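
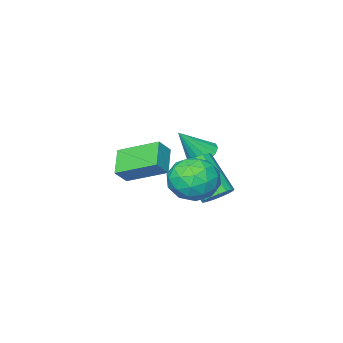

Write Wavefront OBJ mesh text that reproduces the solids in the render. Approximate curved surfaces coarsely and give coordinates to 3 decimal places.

v -1.529 0.135 1.232
v -1.098 -0.374 0.789
v -0.491 -0.255 2.688
v -0.906 -0.01 0.75
v -0.881 0.394 0.84
v -1.029 0.728 1.035
v -1.311 0.903 1.282
v -1.652 0.872 1.516
v -1.959 0.644 1.674
v -2.151 0.279 1.713
v -2.176 -0.125 1.624
v -2.028 -0.459 1.429
v -1.746 -0.634 1.181
v -1.406 -0.603 0.947
v -0.353 -0.758 0.091
v -1.205 -1.667 0.89
v 0.298 -0.748 0.796
v -0.554 -1.657 1.596
v 0.634 -2.463 -0.796
v -0.218 -3.372 0.004
v 1.285 -2.453 -0.09
v 0.433 -3.362 0.709
v -0.54 2.35 -0.128
v 0.227 2.407 -0.082
v 0.246 0.888 1.495
v -0.52 0.83 1.448
v 0.105 2.657 0.16
v 0.124 1.138 1.737
v -0.165 2.836 0.336
v -0.146 1.317 1.913
v -0.52 2.904 0.405
v -0.501 1.385 1.982
v -0.88 2.845 0.353
v -0.861 1.326 1.93
v -1.162 2.672 0.19
v -1.143 1.153 1.767
v -1.301 2.426 -0.046
v -1.282 0.906 1.531
v -1.266 2.162 -0.301
v -1.247 0.642 1.276
v -1.065 1.941 -0.516
v -1.045 0.421 1.061
v -0.743 1.814 -0.643
v -0.723 0.294 0.934
v -0.374 1.809 -0.651
v -0.355 0.29 0.926
v -0.044 1.929 -0.54
v -0.025 0.409 1.037
v 0.173 2.144 -0.335
v 0.192 0.625 1.242
v 0.826 3.788 1.403
v 1.616 3.4 2.233
v 0.504 1.94 0.847
v 1.294 1.552 1.677
v 0.237 2.028 2.024
v 0.437 3.17 2.367
v 1.683 2.17 0.713
v 1.883 3.312 1.056
v 2.146 2.4 1.806
v 1.252 2.313 2.616
v 0.868 3.027 0.464
v -0.026 2.94 1.274
v 1.25 3.756 1.867
v 0.87 1.584 1.213
v 0.249 1.864 1.417
v 0.714 1.636 1.905
v 0.556 3.621 1.946
v 1.021 3.393 2.433
v 0.21 2.587 2.31
v 1.099 1.947 0.647
v 1.564 1.719 1.134
v 1.406 3.704 1.175
v 1.871 3.476 1.663
v 1.91 2.753 0.77
v 2.025 2.941 2.104
v 1.835 1.855 1.777
v 2.064 2.217 1.21
v 2.182 2.889 1.412
v 1.5 2.889 2.58
v 1.31 1.803 2.253
v 0.689 2.083 2.457
v 0.807 2.754 2.659
v 1.811 2.302 2.329
v 0.81 3.537 0.827
v 0.62 2.451 0.5
v 1.313 2.586 0.421
v 1.431 3.257 0.623
v 0.285 3.485 1.303
v 0.095 2.399 0.976
v -0.062 2.451 1.668
v 0.056 3.123 1.87
v 0.309 3.038 0.751
f 2 1 4
f 2 4 3
f 4 1 5
f 4 5 3
f 5 1 6
f 5 6 3
f 6 1 7
f 6 7 3
f 7 1 8
f 7 8 3
f 8 1 9
f 8 9 3
f 9 1 10
f 9 10 3
f 10 1 11
f 10 11 3
f 11 1 12
f 11 12 3
f 12 1 13
f 12 13 3
f 13 1 14
f 13 14 3
f 14 1 2
f 14 2 3
f 16 18 15
f 19 16 15
f 15 18 17
f 17 19 15
f 16 22 18
f 20 16 19
f 20 22 16
f 18 22 17
f 21 19 17
f 17 22 21
f 21 20 19
f 22 20 21
f 24 23 27
f 24 27 25
f 25 27 28
f 25 28 26
f 27 23 29
f 27 29 28
f 28 29 30
f 28 30 26
f 29 23 31
f 29 31 30
f 30 31 32
f 30 32 26
f 31 23 33
f 31 33 32
f 32 33 34
f 32 34 26
f 33 23 35
f 33 35 34
f 34 35 36
f 34 36 26
f 35 23 37
f 35 37 36
f 36 37 38
f 36 38 26
f 37 23 39
f 37 39 38
f 38 39 40
f 38 40 26
f 39 23 41
f 39 41 40
f 40 41 42
f 40 42 26
f 41 23 43
f 41 43 42
f 42 43 44
f 42 44 26
f 43 23 45
f 43 45 44
f 44 45 46
f 44 46 26
f 45 23 47
f 45 47 46
f 46 47 48
f 46 48 26
f 47 23 49
f 47 49 48
f 48 49 50
f 48 50 26
f 49 23 24
f 49 24 50
f 50 24 25
f 50 25 26
f 51 88 67
f 88 62 91
f 67 91 56
f 88 91 67
f 51 67 63
f 67 56 68
f 63 68 52
f 67 68 63
f 51 63 72
f 63 52 73
f 72 73 58
f 63 73 72
f 51 72 84
f 72 58 87
f 84 87 61
f 72 87 84
f 51 84 88
f 84 61 92
f 88 92 62
f 84 92 88
f 52 68 79
f 68 56 82
f 79 82 60
f 68 82 79
f 56 91 69
f 91 62 90
f 69 90 55
f 91 90 69
f 62 92 89
f 92 61 85
f 89 85 53
f 92 85 89
f 61 87 86
f 87 58 74
f 86 74 57
f 87 74 86
f 58 73 78
f 73 52 75
f 78 75 59
f 73 75 78
f 54 80 66
f 80 60 81
f 66 81 55
f 80 81 66
f 54 66 64
f 66 55 65
f 64 65 53
f 66 65 64
f 54 64 71
f 64 53 70
f 71 70 57
f 64 70 71
f 54 71 76
f 71 57 77
f 76 77 59
f 71 77 76
f 54 76 80
f 76 59 83
f 80 83 60
f 76 83 80
f 55 81 69
f 81 60 82
f 69 82 56
f 81 82 69
f 53 65 89
f 65 55 90
f 89 90 62
f 65 90 89
f 57 70 86
f 70 53 85
f 86 85 61
f 70 85 86
f 59 77 78
f 77 57 74
f 78 74 58
f 77 74 78
f 60 83 79
f 83 59 75
f 79 75 52
f 83 75 79



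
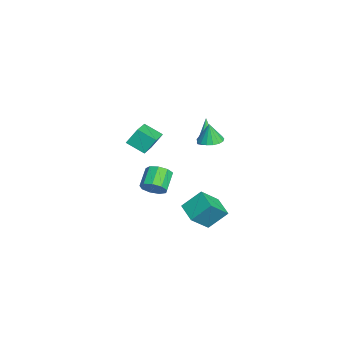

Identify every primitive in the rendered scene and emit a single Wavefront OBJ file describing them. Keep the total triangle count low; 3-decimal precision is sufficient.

v 3.785 -1.175 -2.27
v 3.637 -0.086 -1.219
v 3.033 -0.217 -3.368
v 2.885 0.872 -2.318
v 4.995 -0.652 -2.642
v 4.847 0.437 -1.592
v 4.243 0.306 -3.741
v 4.095 1.395 -2.69
v -0.14 -2.748 -3.309
v 0.33 -2.802 -2.638
v -0.771 -2.465 -1.841
v -1.24 -2.412 -2.511
v 0.343 -2.279 -2.841
v -0.758 -1.942 -2.044
v 0.13 -1.976 -3.262
v -0.97 -1.639 -2.465
v -0.208 -2.034 -3.705
v -1.309 -1.697 -2.908
v -0.515 -2.427 -3.963
v -1.616 -2.09 -3.166
v -0.646 -2.97 -3.914
v -1.747 -2.633 -3.117
v -0.54 -3.41 -3.582
v -1.641 -3.073 -2.785
v -0.247 -3.54 -3.122
v -1.347 -3.203 -2.325
v 0.097 -3.3 -2.749
v -1.004 -2.963 -1.952
v -1.135 0.491 0.181
v -0.382 0.253 0.16
v -1.125 0.409 1.459
v -0.357 0.629 0.184
v -0.51 0.974 0.208
v -0.807 1.208 0.225
v -1.178 1.278 0.232
v -1.54 1.168 0.228
v -1.809 0.903 0.213
v -1.923 0.543 0.191
v -1.857 0.172 0.166
v -1.626 -0.127 0.145
v -1.282 -0.283 0.133
v -0.905 -0.263 0.131
v -0.58 -0.069 0.141
v -3.169 0.304 -1.275
v -2.836 -0.035 -0.961
v -4.471 0.296 0.095
v -2.757 0.339 -0.883
v -2.871 0.697 -0.99
v -3.125 0.87 -1.23
v -3.399 0.779 -1.491
v -3.566 0.465 -1.651
v -3.548 0.076 -1.636
v -3.352 -0.207 -1.452
v -3.071 -0.25 -1.185
v -2.736 -3.949 -0.487
v -2.865 -3.287 0.518
v -2.325 -2.887 -1.134
v -2.455 -2.224 -0.13
v -1.065 -4.316 -0.03
v -1.195 -3.653 0.974
v -0.655 -3.253 -0.678
v -0.784 -2.591 0.327
f 2 4 1
f 5 2 1
f 1 4 3
f 3 5 1
f 2 8 4
f 6 2 5
f 6 8 2
f 4 8 3
f 7 5 3
f 3 8 7
f 7 6 5
f 8 6 7
f 10 9 13
f 10 13 11
f 11 13 14
f 11 14 12
f 13 9 15
f 13 15 14
f 14 15 16
f 14 16 12
f 15 9 17
f 15 17 16
f 16 17 18
f 16 18 12
f 17 9 19
f 17 19 18
f 18 19 20
f 18 20 12
f 19 9 21
f 19 21 20
f 20 21 22
f 20 22 12
f 21 9 23
f 21 23 22
f 22 23 24
f 22 24 12
f 23 9 25
f 23 25 24
f 24 25 26
f 24 26 12
f 25 9 27
f 25 27 26
f 26 27 28
f 26 28 12
f 27 9 10
f 27 10 28
f 28 10 11
f 28 11 12
f 30 29 32
f 30 32 31
f 32 29 33
f 32 33 31
f 33 29 34
f 33 34 31
f 34 29 35
f 34 35 31
f 35 29 36
f 35 36 31
f 36 29 37
f 36 37 31
f 37 29 38
f 37 38 31
f 38 29 39
f 38 39 31
f 39 29 40
f 39 40 31
f 40 29 41
f 40 41 31
f 41 29 42
f 41 42 31
f 42 29 43
f 42 43 31
f 43 29 30
f 43 30 31
f 45 44 47
f 45 47 46
f 47 44 48
f 47 48 46
f 48 44 49
f 48 49 46
f 49 44 50
f 49 50 46
f 50 44 51
f 50 51 46
f 51 44 52
f 51 52 46
f 52 44 53
f 52 53 46
f 53 44 54
f 53 54 46
f 54 44 45
f 54 45 46
f 56 58 55
f 59 56 55
f 55 58 57
f 57 59 55
f 56 62 58
f 60 56 59
f 60 62 56
f 58 62 57
f 61 59 57
f 57 62 61
f 61 60 59
f 62 60 61



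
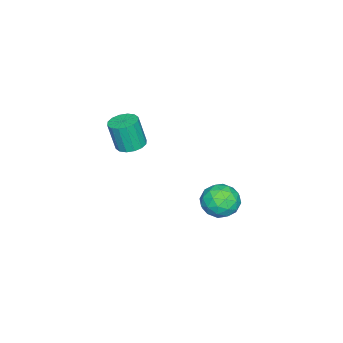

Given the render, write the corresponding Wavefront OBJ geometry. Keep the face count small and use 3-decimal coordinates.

v -0.39 0.354 1.573
v 0.148 0.15 1.498
v 0.208 -0.138 2.713
v -0.33 0.066 2.787
v 0.184 0.441 1.565
v 0.243 0.153 2.78
v 0.066 0.708 1.634
v 0.125 0.42 2.849
v -0.175 0.88 1.687
v -0.115 0.592 2.902
v -0.472 0.912 1.709
v -0.413 0.624 2.924
v -0.748 0.794 1.694
v -0.689 0.506 2.909
v -0.928 0.558 1.647
v -0.868 0.27 2.862
v -0.963 0.267 1.58
v -0.904 -0.021 2.795
v -0.845 0 1.511
v -0.786 -0.288 2.726
v -0.605 -0.172 1.458
v -0.545 -0.46 2.673
v -0.307 -0.204 1.436
v -0.248 -0.492 2.651
v -0.031 -0.086 1.451
v 0.028 -0.374 2.666
v -2.941 3.225 -3.102
v -2.486 3.632 -2.553
v -2.914 2.148 -2.327
v -2.459 2.555 -1.778
v -3.243 2.763 -1.895
v -3.261 3.428 -2.374
v -2.139 2.352 -2.506
v -2.157 3.017 -2.985
v -1.991 3.092 -2.185
v -2.673 3.346 -1.808
v -2.727 2.434 -3.072
v -3.409 2.688 -2.695
v -2.716 3.523 -2.896
v -2.684 2.257 -1.984
v -3.145 2.379 -2.053
v -2.877 2.618 -1.731
v -3.171 3.403 -2.79
v -2.904 3.642 -2.468
v -3.349 3.132 -2.081
v -2.496 2.138 -2.412
v -2.229 2.377 -2.09
v -2.523 3.162 -3.149
v -2.255 3.401 -2.827
v -2.051 2.648 -2.799
v -2.158 3.444 -2.357
v -2.141 2.812 -1.901
v -1.954 2.692 -2.329
v -1.964 3.083 -2.611
v -2.559 3.594 -2.135
v -2.542 2.961 -1.679
v -3.003 3.083 -1.748
v -3.014 3.474 -2.029
v -2.267 3.276 -1.919
v -2.858 2.819 -3.201
v -2.841 2.186 -2.745
v -2.386 2.306 -2.851
v -2.397 2.697 -3.132
v -3.259 2.968 -2.979
v -3.242 2.336 -2.523
v -3.436 2.697 -2.269
v -3.446 3.088 -2.551
v -3.133 2.504 -2.961
f 2 1 5
f 2 5 3
f 3 5 6
f 3 6 4
f 5 1 7
f 5 7 6
f 6 7 8
f 6 8 4
f 7 1 9
f 7 9 8
f 8 9 10
f 8 10 4
f 9 1 11
f 9 11 10
f 10 11 12
f 10 12 4
f 11 1 13
f 11 13 12
f 12 13 14
f 12 14 4
f 13 1 15
f 13 15 14
f 14 15 16
f 14 16 4
f 15 1 17
f 15 17 16
f 16 17 18
f 16 18 4
f 17 1 19
f 17 19 18
f 18 19 20
f 18 20 4
f 19 1 21
f 19 21 20
f 20 21 22
f 20 22 4
f 21 1 23
f 21 23 22
f 22 23 24
f 22 24 4
f 23 1 25
f 23 25 24
f 24 25 26
f 24 26 4
f 25 1 2
f 25 2 26
f 26 2 3
f 26 3 4
f 27 64 43
f 64 38 67
f 43 67 32
f 64 67 43
f 27 43 39
f 43 32 44
f 39 44 28
f 43 44 39
f 27 39 48
f 39 28 49
f 48 49 34
f 39 49 48
f 27 48 60
f 48 34 63
f 60 63 37
f 48 63 60
f 27 60 64
f 60 37 68
f 64 68 38
f 60 68 64
f 28 44 55
f 44 32 58
f 55 58 36
f 44 58 55
f 32 67 45
f 67 38 66
f 45 66 31
f 67 66 45
f 38 68 65
f 68 37 61
f 65 61 29
f 68 61 65
f 37 63 62
f 63 34 50
f 62 50 33
f 63 50 62
f 34 49 54
f 49 28 51
f 54 51 35
f 49 51 54
f 30 56 42
f 56 36 57
f 42 57 31
f 56 57 42
f 30 42 40
f 42 31 41
f 40 41 29
f 42 41 40
f 30 40 47
f 40 29 46
f 47 46 33
f 40 46 47
f 30 47 52
f 47 33 53
f 52 53 35
f 47 53 52
f 30 52 56
f 52 35 59
f 56 59 36
f 52 59 56
f 31 57 45
f 57 36 58
f 45 58 32
f 57 58 45
f 29 41 65
f 41 31 66
f 65 66 38
f 41 66 65
f 33 46 62
f 46 29 61
f 62 61 37
f 46 61 62
f 35 53 54
f 53 33 50
f 54 50 34
f 53 50 54
f 36 59 55
f 59 35 51
f 55 51 28
f 59 51 55



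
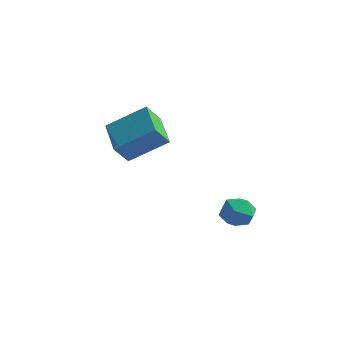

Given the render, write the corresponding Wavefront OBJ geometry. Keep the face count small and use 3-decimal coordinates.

v -1.64 -2.658 2.286
v -1.683 -3.412 3.125
v -3.128 -1.766 3.009
v -3.172 -2.521 3.849
v -0.408 -1.499 3.391
v -0.452 -2.254 4.231
v -1.897 -0.608 4.115
v -1.94 -1.362 4.954
v 3.112 -0.517 -0.489
v 3.598 -0.772 0.162
v 1.982 -0.868 0.218
v 2.468 -1.123 0.869
v 2.412 -0.295 0.678
v 3.111 -0.078 0.241
v 2.469 -1.562 0.139
v 3.168 -1.345 -0.298
v 3.201 -1.418 0.55
v 3.166 -0.635 0.883
v 2.414 -1.005 -0.503
v 2.379 -0.222 -0.17
f 2 4 1
f 5 2 1
f 1 4 3
f 3 5 1
f 2 8 4
f 6 2 5
f 6 8 2
f 4 8 3
f 7 5 3
f 3 8 7
f 7 6 5
f 8 6 7
f 9 20 14
f 9 14 10
f 9 10 16
f 9 16 19
f 9 19 20
f 10 14 18
f 14 20 13
f 20 19 11
f 19 16 15
f 16 10 17
f 12 18 13
f 12 13 11
f 12 11 15
f 12 15 17
f 12 17 18
f 13 18 14
f 11 13 20
f 15 11 19
f 17 15 16
f 18 17 10



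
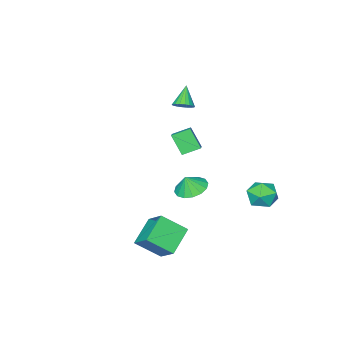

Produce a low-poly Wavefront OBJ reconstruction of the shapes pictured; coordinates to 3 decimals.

v 0.925 1.425 -1.177
v 1.558 2.288 -1.324
v 1.315 1.315 -0.143
v 1.079 2.492 -1.121
v 0.558 2.411 -0.934
v 0.136 2.066 -0.811
v -0.074 1.548 -0.786
v -0.017 0.998 -0.866
v 0.292 0.562 -1.029
v 0.771 0.357 -1.232
v 1.291 0.438 -1.42
v 1.713 0.784 -1.543
v 1.924 1.301 -1.567
v 1.867 1.852 -1.487
v 2.499 1.786 -4.315
v 2.728 3.192 -3.167
v 4.142 2.379 -5.369
v 4.371 3.785 -4.221
v 3.629 0.675 -3.179
v 3.858 2.081 -2.031
v 5.272 1.268 -4.233
v 5.501 2.674 -3.085
v -4.577 3.279 -3.654
v -4.027 3.675 -2.73
v -3.453 1.805 -3.69
v -2.903 2.201 -2.766
v -3.981 1.822 -2.673
v -4.676 2.734 -2.651
v -2.804 2.746 -3.769
v -3.499 3.658 -3.747
v -2.932 3.346 -2.801
v -3.659 2.775 -2.124
v -3.821 2.705 -4.296
v -4.548 2.134 -3.619
v -3.073 -3.914 -2.393
v -3.012 -4.881 -1.032
v -4.093 -3.266 -1.886
v -4.031 -4.233 -0.526
v -2.409 -3.227 -1.934
v -2.347 -4.194 -0.574
v -3.428 -2.579 -1.428
v -3.367 -3.546 -0.067
v -1.923 -2.56 3.054
v -1.312 -2.61 3.431
v -2.737 -3.2 4.286
v -1.421 -2.32 3.51
v -1.629 -2.076 3.499
v -1.896 -1.929 3.4
v -2.168 -1.906 3.232
v -2.391 -2.013 3.029
v -2.522 -2.228 2.831
v -2.535 -2.509 2.677
v -2.426 -2.799 2.597
v -2.218 -3.043 2.608
v -1.951 -3.19 2.707
v -1.679 -3.213 2.875
v -1.455 -3.106 3.078
v -1.324 -2.891 3.277
f 2 1 4
f 2 4 3
f 4 1 5
f 4 5 3
f 5 1 6
f 5 6 3
f 6 1 7
f 6 7 3
f 7 1 8
f 7 8 3
f 8 1 9
f 8 9 3
f 9 1 10
f 9 10 3
f 10 1 11
f 10 11 3
f 11 1 12
f 11 12 3
f 12 1 13
f 12 13 3
f 13 1 14
f 13 14 3
f 14 1 2
f 14 2 3
f 16 18 15
f 19 16 15
f 15 18 17
f 17 19 15
f 16 22 18
f 20 16 19
f 20 22 16
f 18 22 17
f 21 19 17
f 17 22 21
f 21 20 19
f 22 20 21
f 23 34 28
f 23 28 24
f 23 24 30
f 23 30 33
f 23 33 34
f 24 28 32
f 28 34 27
f 34 33 25
f 33 30 29
f 30 24 31
f 26 32 27
f 26 27 25
f 26 25 29
f 26 29 31
f 26 31 32
f 27 32 28
f 25 27 34
f 29 25 33
f 31 29 30
f 32 31 24
f 36 38 35
f 39 36 35
f 35 38 37
f 37 39 35
f 36 42 38
f 40 36 39
f 40 42 36
f 38 42 37
f 41 39 37
f 37 42 41
f 41 40 39
f 42 40 41
f 44 43 46
f 44 46 45
f 46 43 47
f 46 47 45
f 47 43 48
f 47 48 45
f 48 43 49
f 48 49 45
f 49 43 50
f 49 50 45
f 50 43 51
f 50 51 45
f 51 43 52
f 51 52 45
f 52 43 53
f 52 53 45
f 53 43 54
f 53 54 45
f 54 43 55
f 54 55 45
f 55 43 56
f 55 56 45
f 56 43 57
f 56 57 45
f 57 43 58
f 57 58 45
f 58 43 44
f 58 44 45



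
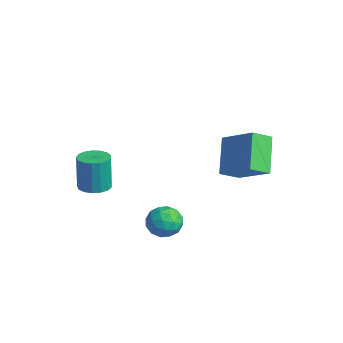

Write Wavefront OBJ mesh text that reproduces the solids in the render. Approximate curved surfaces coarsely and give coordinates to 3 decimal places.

v 1.498 -0.341 -2.172
v 2.058 -0.719 -1.636
v 0.442 -0.961 -1.504
v 1.002 -1.339 -0.968
v 0.878 -0.486 -0.931
v 1.531 -0.104 -1.343
v 0.969 -1.576 -1.797
v 1.622 -1.194 -2.209
v 1.731 -1.483 -1.404
v 1.675 -0.809 -0.869
v 0.825 -0.871 -2.271
v 0.769 -0.197 -1.736
v 1.871 -0.476 -1.963
v 0.629 -1.204 -1.177
v 0.556 -0.703 -1.155
v 0.885 -0.925 -0.841
v 1.561 -0.114 -1.79
v 1.89 -0.336 -1.476
v 1.196 -0.199 -1.061
v 0.61 -1.344 -1.664
v 0.939 -1.566 -1.35
v 1.615 -0.755 -2.299
v 1.944 -0.977 -1.985
v 1.304 -1.481 -2.079
v 2.008 -1.147 -1.512
v 1.387 -1.511 -1.119
v 1.368 -1.651 -1.606
v 1.752 -1.426 -1.848
v 1.975 -0.751 -1.197
v 1.354 -1.115 -0.804
v 1.281 -0.614 -0.782
v 1.665 -0.389 -1.025
v 1.783 -1.2 -1.061
v 1.146 -0.565 -2.336
v 0.525 -0.929 -1.943
v 0.835 -1.291 -2.115
v 1.219 -1.066 -2.358
v 1.113 -0.169 -2.021
v 0.492 -0.533 -1.628
v 0.748 -0.254 -1.292
v 1.132 -0.029 -1.534
v 0.717 -0.48 -2.079
v 0.709 2.082 0.26
v -0.49 2.845 1.653
v 0.694 3.067 -0.293
v -0.505 3.83 1.1
v 2.305 2.69 1.3
v 1.106 3.453 2.693
v 2.29 3.675 0.747
v 1.091 4.438 2.14
v -3.142 -2.077 -1.562
v -2.655 -1.482 -1.544
v -2.79 -1.427 0.261
v -3.278 -2.023 0.242
v -2.986 -1.323 -1.573
v -3.122 -1.269 0.231
v -3.354 -1.338 -1.6
v -3.489 -1.283 0.204
v -3.673 -1.522 -1.619
v -3.808 -1.467 0.186
v -3.87 -1.833 -1.624
v -4.005 -1.778 0.18
v -3.901 -2.2 -1.615
v -4.036 -2.145 0.189
v -3.758 -2.539 -1.594
v -3.893 -2.484 0.21
v -3.474 -2.772 -1.566
v -3.609 -2.718 0.238
v -3.114 -2.846 -1.537
v -3.249 -2.792 0.267
v -2.761 -2.744 -1.513
v -2.896 -2.69 0.291
v -2.495 -2.489 -1.501
v -2.63 -2.435 0.303
v -2.377 -2.14 -1.503
v -2.512 -2.085 0.301
v -2.435 -1.776 -1.518
v -2.57 -1.722 0.286
f 1 38 17
f 38 12 41
f 17 41 6
f 38 41 17
f 1 17 13
f 17 6 18
f 13 18 2
f 17 18 13
f 1 13 22
f 13 2 23
f 22 23 8
f 13 23 22
f 1 22 34
f 22 8 37
f 34 37 11
f 22 37 34
f 1 34 38
f 34 11 42
f 38 42 12
f 34 42 38
f 2 18 29
f 18 6 32
f 29 32 10
f 18 32 29
f 6 41 19
f 41 12 40
f 19 40 5
f 41 40 19
f 12 42 39
f 42 11 35
f 39 35 3
f 42 35 39
f 11 37 36
f 37 8 24
f 36 24 7
f 37 24 36
f 8 23 28
f 23 2 25
f 28 25 9
f 23 25 28
f 4 30 16
f 30 10 31
f 16 31 5
f 30 31 16
f 4 16 14
f 16 5 15
f 14 15 3
f 16 15 14
f 4 14 21
f 14 3 20
f 21 20 7
f 14 20 21
f 4 21 26
f 21 7 27
f 26 27 9
f 21 27 26
f 4 26 30
f 26 9 33
f 30 33 10
f 26 33 30
f 5 31 19
f 31 10 32
f 19 32 6
f 31 32 19
f 3 15 39
f 15 5 40
f 39 40 12
f 15 40 39
f 7 20 36
f 20 3 35
f 36 35 11
f 20 35 36
f 9 27 28
f 27 7 24
f 28 24 8
f 27 24 28
f 10 33 29
f 33 9 25
f 29 25 2
f 33 25 29
f 44 46 43
f 47 44 43
f 43 46 45
f 45 47 43
f 44 50 46
f 48 44 47
f 48 50 44
f 46 50 45
f 49 47 45
f 45 50 49
f 49 48 47
f 50 48 49
f 52 51 55
f 52 55 53
f 53 55 56
f 53 56 54
f 55 51 57
f 55 57 56
f 56 57 58
f 56 58 54
f 57 51 59
f 57 59 58
f 58 59 60
f 58 60 54
f 59 51 61
f 59 61 60
f 60 61 62
f 60 62 54
f 61 51 63
f 61 63 62
f 62 63 64
f 62 64 54
f 63 51 65
f 63 65 64
f 64 65 66
f 64 66 54
f 65 51 67
f 65 67 66
f 66 67 68
f 66 68 54
f 67 51 69
f 67 69 68
f 68 69 70
f 68 70 54
f 69 51 71
f 69 71 70
f 70 71 72
f 70 72 54
f 71 51 73
f 71 73 72
f 72 73 74
f 72 74 54
f 73 51 75
f 73 75 74
f 74 75 76
f 74 76 54
f 75 51 77
f 75 77 76
f 76 77 78
f 76 78 54
f 77 51 52
f 77 52 78
f 78 52 53
f 78 53 54



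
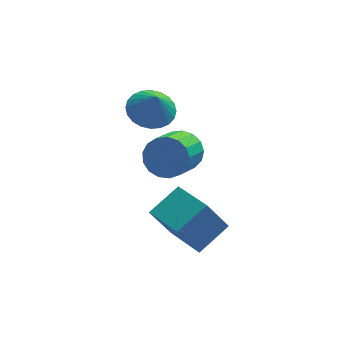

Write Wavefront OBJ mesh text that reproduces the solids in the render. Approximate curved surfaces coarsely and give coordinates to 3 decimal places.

v -2.595 0.609 2.034
v -2.105 0.835 2.755
v -2.855 -0.443 3.666
v -3.345 -0.669 2.946
v -2.462 1.073 2.794
v -3.212 -0.205 3.705
v -2.849 1.204 2.66
v -3.6 -0.074 3.571
v -3.178 1.2 2.382
v -3.929 -0.079 3.293
v -3.374 1.059 2.024
v -4.124 -0.219 2.936
v -3.391 0.816 1.669
v -4.141 -0.462 2.58
v -3.225 0.526 1.398
v -3.976 -0.753 2.309
v -2.915 0.254 1.272
v -3.666 -1.024 2.183
v -2.532 0.064 1.321
v -3.283 -1.214 2.232
v -2.163 -0.002 1.534
v -2.914 -1.28 2.445
v -1.893 0.073 1.861
v -2.644 -1.205 2.772
v -1.783 0.27 2.228
v -2.534 -1.008 3.139
v -1.86 0.545 2.55
v -2.611 -0.733 3.462
v -3.489 1.993 3.389
v -2.547 1.912 3.221
v -3.331 1.547 4.491
v -2.567 2.258 3.364
v -2.726 2.563 3.51
v -3.002 2.782 3.639
v -3.352 2.881 3.729
v -3.723 2.844 3.767
v -4.058 2.678 3.748
v -4.307 2.408 3.674
v -4.431 2.075 3.557
v -4.412 1.729 3.414
v -4.252 1.424 3.267
v -3.976 1.205 3.139
v -3.626 1.106 3.049
v -3.255 1.143 3.01
v -2.92 1.309 3.03
v -2.672 1.579 3.103
v -2.536 -3.25 -0.303
v -3.335 -3.228 1.048
v -3.289 -1.514 -0.777
v -4.088 -1.492 0.574
v -1.352 -2.548 0.386
v -2.151 -2.526 1.737
v -2.105 -0.812 -0.088
v -2.904 -0.79 1.263
f 2 1 5
f 2 5 3
f 3 5 6
f 3 6 4
f 5 1 7
f 5 7 6
f 6 7 8
f 6 8 4
f 7 1 9
f 7 9 8
f 8 9 10
f 8 10 4
f 9 1 11
f 9 11 10
f 10 11 12
f 10 12 4
f 11 1 13
f 11 13 12
f 12 13 14
f 12 14 4
f 13 1 15
f 13 15 14
f 14 15 16
f 14 16 4
f 15 1 17
f 15 17 16
f 16 17 18
f 16 18 4
f 17 1 19
f 17 19 18
f 18 19 20
f 18 20 4
f 19 1 21
f 19 21 20
f 20 21 22
f 20 22 4
f 21 1 23
f 21 23 22
f 22 23 24
f 22 24 4
f 23 1 25
f 23 25 24
f 24 25 26
f 24 26 4
f 25 1 27
f 25 27 26
f 26 27 28
f 26 28 4
f 27 1 2
f 27 2 28
f 28 2 3
f 28 3 4
f 30 29 32
f 30 32 31
f 32 29 33
f 32 33 31
f 33 29 34
f 33 34 31
f 34 29 35
f 34 35 31
f 35 29 36
f 35 36 31
f 36 29 37
f 36 37 31
f 37 29 38
f 37 38 31
f 38 29 39
f 38 39 31
f 39 29 40
f 39 40 31
f 40 29 41
f 40 41 31
f 41 29 42
f 41 42 31
f 42 29 43
f 42 43 31
f 43 29 44
f 43 44 31
f 44 29 45
f 44 45 31
f 45 29 46
f 45 46 31
f 46 29 30
f 46 30 31
f 48 50 47
f 51 48 47
f 47 50 49
f 49 51 47
f 48 54 50
f 52 48 51
f 52 54 48
f 50 54 49
f 53 51 49
f 49 54 53
f 53 52 51
f 54 52 53



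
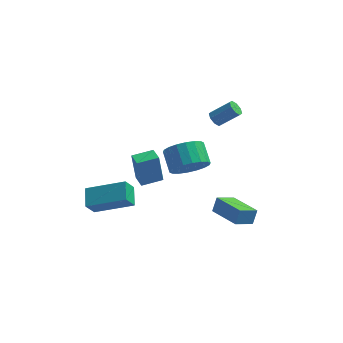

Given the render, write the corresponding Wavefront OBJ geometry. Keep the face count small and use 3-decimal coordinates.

v 0.709 2.417 3.45
v 0.928 2.746 3.144
v 1.97 2.872 4.024
v 1.751 2.543 4.33
v 0.694 2.914 3.396
v 1.736 3.04 4.277
v 0.469 2.791 3.68
v 1.511 2.916 4.56
v 0.385 2.449 3.829
v 1.427 2.574 4.709
v 0.49 2.088 3.756
v 1.532 2.214 4.636
v 0.724 1.92 3.503
v 1.766 2.046 4.384
v 0.949 2.044 3.22
v 1.991 2.169 4.1
v 1.033 2.386 3.071
v 2.075 2.511 3.951
v -0.494 1.806 -0.108
v 0.112 1.459 0.742
v -0.36 2.487 1.498
v -0.966 2.834 0.648
v 0.414 1.768 0.511
v -0.058 2.795 1.267
v 0.537 2.084 0.158
v 0.064 3.111 0.914
v 0.455 2.345 -0.248
v -0.017 3.372 0.508
v 0.185 2.5 -0.626
v -0.287 3.527 0.13
v -0.219 2.517 -0.902
v -0.691 3.544 -0.146
v -0.678 2.393 -1.02
v -1.15 3.42 -0.264
v -1.1 2.153 -0.958
v -1.572 3.181 -0.202
v -1.402 1.845 -0.727
v -1.874 2.872 0.029
v -1.524 1.529 -0.374
v -1.997 2.556 0.382
v -1.443 1.268 0.032
v -1.915 2.295 0.788
v -1.173 1.113 0.41
v -1.645 2.14 1.166
v -0.769 1.096 0.686
v -1.241 2.123 1.442
v -0.31 1.22 0.804
v -0.782 2.247 1.56
v -2.857 0.512 -0.703
v -3.085 0.595 1
v -3.26 1.323 -0.796
v -3.487 1.406 0.907
v -1.793 1.054 -0.587
v -2.02 1.137 1.116
v -2.195 1.865 -0.68
v -2.423 1.948 1.023
v 0.929 -0.652 -1.328
v 1.113 -0.29 -0.547
v 1.748 0.004 -1.824
v 1.931 0.365 -1.043
v 2.229 -2.025 -0.997
v 2.412 -1.664 -0.216
v 3.047 -1.37 -1.493
v 3.231 -1.008 -0.712
v -5.063 -3.459 0.912
v -3.031 -3.511 1.726
v -5.237 -2.437 1.411
v -3.204 -2.489 2.225
v -4.716 -2.991 0.075
v -2.683 -3.043 0.889
v -4.889 -1.969 0.574
v -2.857 -2.021 1.388
f 2 1 5
f 2 5 3
f 3 5 6
f 3 6 4
f 5 1 7
f 5 7 6
f 6 7 8
f 6 8 4
f 7 1 9
f 7 9 8
f 8 9 10
f 8 10 4
f 9 1 11
f 9 11 10
f 10 11 12
f 10 12 4
f 11 1 13
f 11 13 12
f 12 13 14
f 12 14 4
f 13 1 15
f 13 15 14
f 14 15 16
f 14 16 4
f 15 1 17
f 15 17 16
f 16 17 18
f 16 18 4
f 17 1 2
f 17 2 18
f 18 2 3
f 18 3 4
f 20 19 23
f 20 23 21
f 21 23 24
f 21 24 22
f 23 19 25
f 23 25 24
f 24 25 26
f 24 26 22
f 25 19 27
f 25 27 26
f 26 27 28
f 26 28 22
f 27 19 29
f 27 29 28
f 28 29 30
f 28 30 22
f 29 19 31
f 29 31 30
f 30 31 32
f 30 32 22
f 31 19 33
f 31 33 32
f 32 33 34
f 32 34 22
f 33 19 35
f 33 35 34
f 34 35 36
f 34 36 22
f 35 19 37
f 35 37 36
f 36 37 38
f 36 38 22
f 37 19 39
f 37 39 38
f 38 39 40
f 38 40 22
f 39 19 41
f 39 41 40
f 40 41 42
f 40 42 22
f 41 19 43
f 41 43 42
f 42 43 44
f 42 44 22
f 43 19 45
f 43 45 44
f 44 45 46
f 44 46 22
f 45 19 47
f 45 47 46
f 46 47 48
f 46 48 22
f 47 19 20
f 47 20 48
f 48 20 21
f 48 21 22
f 50 52 49
f 53 50 49
f 49 52 51
f 51 53 49
f 50 56 52
f 54 50 53
f 54 56 50
f 52 56 51
f 55 53 51
f 51 56 55
f 55 54 53
f 56 54 55
f 58 60 57
f 61 58 57
f 57 60 59
f 59 61 57
f 58 64 60
f 62 58 61
f 62 64 58
f 60 64 59
f 63 61 59
f 59 64 63
f 63 62 61
f 64 62 63
f 66 68 65
f 69 66 65
f 65 68 67
f 67 69 65
f 66 72 68
f 70 66 69
f 70 72 66
f 68 72 67
f 71 69 67
f 67 72 71
f 71 70 69
f 72 70 71



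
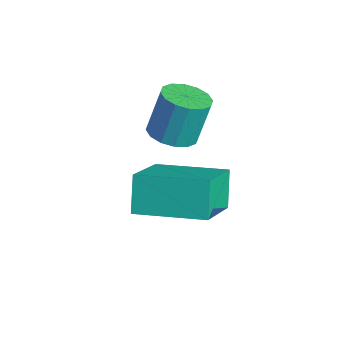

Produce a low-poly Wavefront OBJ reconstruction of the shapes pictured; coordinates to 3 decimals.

v -2.351 -3.086 -0.462
v -1.075 -4.371 0.769
v -0.959 -1.444 -0.191
v 0.317 -2.729 1.04
v -1.717 -3.451 -1.5
v -0.441 -4.736 -0.269
v -0.325 -1.809 -1.229
v 0.951 -3.094 0.002
v -2.868 -2.313 0.184
v -2.095 -2.208 0.192
v -2.179 -1.702 1.644
v -2.952 -1.807 1.636
v -2.247 -1.858 0.061
v -2.331 -1.351 1.513
v -2.565 -1.63 -0.037
v -2.649 -1.123 1.415
v -2.965 -1.584 -0.076
v -3.048 -1.078 1.376
v -3.338 -1.735 -0.045
v -3.422 -1.228 1.407
v -3.586 -2.04 0.047
v -3.669 -1.533 1.499
v -3.641 -2.418 0.176
v -3.725 -1.912 1.628
v -3.489 -2.769 0.307
v -3.573 -2.262 1.759
v -3.171 -2.997 0.405
v -3.255 -2.49 1.857
v -2.772 -3.042 0.444
v -2.855 -2.536 1.896
v -2.398 -2.892 0.413
v -2.482 -2.385 1.865
v -2.151 -2.587 0.321
v -2.234 -2.08 1.773
f 2 4 1
f 5 2 1
f 1 4 3
f 3 5 1
f 2 8 4
f 6 2 5
f 6 8 2
f 4 8 3
f 7 5 3
f 3 8 7
f 7 6 5
f 8 6 7
f 10 9 13
f 10 13 11
f 11 13 14
f 11 14 12
f 13 9 15
f 13 15 14
f 14 15 16
f 14 16 12
f 15 9 17
f 15 17 16
f 16 17 18
f 16 18 12
f 17 9 19
f 17 19 18
f 18 19 20
f 18 20 12
f 19 9 21
f 19 21 20
f 20 21 22
f 20 22 12
f 21 9 23
f 21 23 22
f 22 23 24
f 22 24 12
f 23 9 25
f 23 25 24
f 24 25 26
f 24 26 12
f 25 9 27
f 25 27 26
f 26 27 28
f 26 28 12
f 27 9 29
f 27 29 28
f 28 29 30
f 28 30 12
f 29 9 31
f 29 31 30
f 30 31 32
f 30 32 12
f 31 9 33
f 31 33 32
f 32 33 34
f 32 34 12
f 33 9 10
f 33 10 34
f 34 10 11
f 34 11 12



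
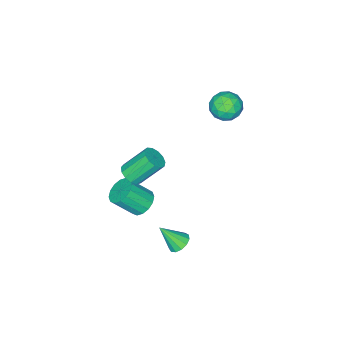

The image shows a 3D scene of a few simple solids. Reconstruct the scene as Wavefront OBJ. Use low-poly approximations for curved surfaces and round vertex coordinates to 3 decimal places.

v 2.94 4.259 -2.797
v 3.602 4.599 -2.889
v 3.6 3.341 -1.423
v 3.381 4.84 -2.621
v 3.019 4.896 -2.41
v 2.632 4.75 -2.322
v 2.343 4.449 -2.384
v 2.244 4.086 -2.578
v 2.365 3.779 -2.842
v 2.669 3.624 -3.091
v 3.059 3.671 -3.247
v 3.411 3.904 -3.261
v 3.614 4.25 -3.127
v -3.667 2.905 3.31
v -3.088 3.15 4.166
v -3.652 1.25 3.774
v -3.073 1.495 4.63
v -4.086 1.809 4.566
v -4.095 2.832 4.28
v -2.645 1.568 3.66
v -2.654 2.591 3.374
v -2.456 2.324 4.382
v -3.346 2.473 4.942
v -3.394 1.927 2.998
v -4.284 2.076 3.558
v -3.379 3.173 3.698
v -3.361 1.227 4.242
v -3.956 1.412 4.205
v -3.616 1.556 4.708
v -3.97 2.986 3.764
v -3.63 3.13 4.267
v -4.216 2.342 4.502
v -3.11 1.27 3.673
v -2.77 1.414 4.176
v -3.124 2.844 3.232
v -2.784 2.988 3.735
v -2.524 2.058 3.438
v -2.667 2.831 4.328
v -2.658 1.858 4.6
v -2.407 1.901 4.03
v -2.412 2.502 3.862
v -3.19 2.918 4.657
v -3.182 1.946 4.929
v -3.777 2.131 4.892
v -3.782 2.732 4.723
v -2.819 2.433 4.784
v -3.558 2.454 3.011
v -3.55 1.482 3.283
v -2.958 1.668 3.217
v -2.963 2.269 3.048
v -4.082 2.542 3.34
v -4.073 1.569 3.612
v -4.328 1.898 4.078
v -4.333 2.499 3.91
v -3.921 1.967 3.156
v 3.71 1.353 2.425
v 4.269 1.142 2.926
v 3.289 2.036 4.396
v 2.73 2.247 3.895
v 4.388 1.534 2.767
v 3.407 2.428 4.237
v 4.291 1.869 2.499
v 3.31 2.763 3.969
v 4.01 2.04 2.207
v 3.029 2.933 3.677
v 3.634 1.993 1.985
v 2.653 2.886 3.455
v 3.282 1.742 1.902
v 2.301 2.636 3.372
v 3.066 1.369 1.986
v 2.085 2.263 3.456
v 3.055 0.99 2.209
v 2.074 1.884 3.678
v 3.252 0.727 2.5
v 2.271 1.62 3.97
v 3.594 0.662 2.768
v 2.614 1.556 4.238
v 3.973 0.817 2.927
v 2.993 1.711 4.397
v 1.019 -0.371 -4.078
v 1.763 -0.481 -4.659
v 2.686 -1.398 -3.302
v 1.941 -1.289 -2.722
v 1.844 -0.055 -4.426
v 2.767 -0.973 -3.069
v 1.704 0.286 -4.1
v 2.627 -0.632 -2.744
v 1.381 0.451 -3.769
v 2.304 -0.467 -2.412
v 0.96 0.395 -3.52
v 1.883 -0.522 -2.163
v 0.555 0.134 -3.421
v 1.478 -0.783 -2.064
v 0.274 -0.262 -3.498
v 1.197 -1.179 -2.141
v 0.193 -0.687 -3.731
v 1.116 -1.605 -2.374
v 0.333 -1.028 -4.056
v 1.256 -1.946 -2.7
v 0.656 -1.193 -4.388
v 1.579 -2.111 -3.031
v 1.077 -1.138 -4.637
v 2 -2.055 -3.28
v 1.482 -0.877 -4.736
v 2.405 -1.794 -3.379
f 2 1 4
f 2 4 3
f 4 1 5
f 4 5 3
f 5 1 6
f 5 6 3
f 6 1 7
f 6 7 3
f 7 1 8
f 7 8 3
f 8 1 9
f 8 9 3
f 9 1 10
f 9 10 3
f 10 1 11
f 10 11 3
f 11 1 12
f 11 12 3
f 12 1 13
f 12 13 3
f 13 1 2
f 13 2 3
f 14 51 30
f 51 25 54
f 30 54 19
f 51 54 30
f 14 30 26
f 30 19 31
f 26 31 15
f 30 31 26
f 14 26 35
f 26 15 36
f 35 36 21
f 26 36 35
f 14 35 47
f 35 21 50
f 47 50 24
f 35 50 47
f 14 47 51
f 47 24 55
f 51 55 25
f 47 55 51
f 15 31 42
f 31 19 45
f 42 45 23
f 31 45 42
f 19 54 32
f 54 25 53
f 32 53 18
f 54 53 32
f 25 55 52
f 55 24 48
f 52 48 16
f 55 48 52
f 24 50 49
f 50 21 37
f 49 37 20
f 50 37 49
f 21 36 41
f 36 15 38
f 41 38 22
f 36 38 41
f 17 43 29
f 43 23 44
f 29 44 18
f 43 44 29
f 17 29 27
f 29 18 28
f 27 28 16
f 29 28 27
f 17 27 34
f 27 16 33
f 34 33 20
f 27 33 34
f 17 34 39
f 34 20 40
f 39 40 22
f 34 40 39
f 17 39 43
f 39 22 46
f 43 46 23
f 39 46 43
f 18 44 32
f 44 23 45
f 32 45 19
f 44 45 32
f 16 28 52
f 28 18 53
f 52 53 25
f 28 53 52
f 20 33 49
f 33 16 48
f 49 48 24
f 33 48 49
f 22 40 41
f 40 20 37
f 41 37 21
f 40 37 41
f 23 46 42
f 46 22 38
f 42 38 15
f 46 38 42
f 57 56 60
f 57 60 58
f 58 60 61
f 58 61 59
f 60 56 62
f 60 62 61
f 61 62 63
f 61 63 59
f 62 56 64
f 62 64 63
f 63 64 65
f 63 65 59
f 64 56 66
f 64 66 65
f 65 66 67
f 65 67 59
f 66 56 68
f 66 68 67
f 67 68 69
f 67 69 59
f 68 56 70
f 68 70 69
f 69 70 71
f 69 71 59
f 70 56 72
f 70 72 71
f 71 72 73
f 71 73 59
f 72 56 74
f 72 74 73
f 73 74 75
f 73 75 59
f 74 56 76
f 74 76 75
f 75 76 77
f 75 77 59
f 76 56 78
f 76 78 77
f 77 78 79
f 77 79 59
f 78 56 57
f 78 57 79
f 79 57 58
f 79 58 59
f 81 80 84
f 81 84 82
f 82 84 85
f 82 85 83
f 84 80 86
f 84 86 85
f 85 86 87
f 85 87 83
f 86 80 88
f 86 88 87
f 87 88 89
f 87 89 83
f 88 80 90
f 88 90 89
f 89 90 91
f 89 91 83
f 90 80 92
f 90 92 91
f 91 92 93
f 91 93 83
f 92 80 94
f 92 94 93
f 93 94 95
f 93 95 83
f 94 80 96
f 94 96 95
f 95 96 97
f 95 97 83
f 96 80 98
f 96 98 97
f 97 98 99
f 97 99 83
f 98 80 100
f 98 100 99
f 99 100 101
f 99 101 83
f 100 80 102
f 100 102 101
f 101 102 103
f 101 103 83
f 102 80 104
f 102 104 103
f 103 104 105
f 103 105 83
f 104 80 81
f 104 81 105
f 105 81 82
f 105 82 83



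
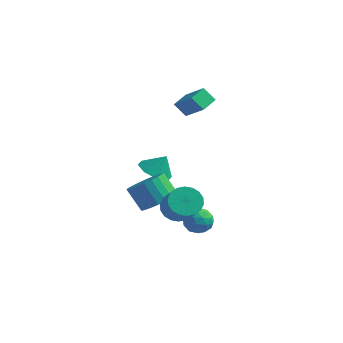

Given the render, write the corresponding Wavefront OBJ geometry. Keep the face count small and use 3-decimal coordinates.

v 1.283 -1.213 -2.344
v 1.925 -0.628 -1.891
v 1.08 -0.541 -0.804
v 0.437 -1.127 -1.256
v 1.711 -0.373 -2.078
v 0.865 -0.286 -0.991
v 1.431 -0.246 -2.306
v 0.586 -0.159 -1.218
v 1.129 -0.266 -2.539
v 0.283 -0.179 -1.452
v 0.85 -0.43 -2.743
v 0.005 -0.343 -1.655
v 0.637 -0.714 -2.886
v -0.208 -0.627 -1.798
v 0.522 -1.074 -2.946
v -0.323 -0.987 -1.858
v 0.523 -1.455 -2.915
v -0.322 -1.368 -1.827
v 0.64 -1.799 -2.796
v -0.205 -1.712 -1.709
v 0.855 -2.054 -2.609
v 0.009 -1.967 -1.522
v 1.134 -2.181 -2.382
v 0.289 -2.094 -1.294
v 1.437 -2.161 -2.148
v 0.591 -2.074 -1.061
v 1.715 -1.997 -1.945
v 0.87 -1.91 -0.857
v 1.928 -1.713 -1.802
v 1.083 -1.626 -0.714
v 2.043 -1.353 -1.742
v 1.198 -1.266 -0.654
v 2.042 -0.972 -1.773
v 1.197 -0.885 -0.685
v 2.883 0.723 -3.707
v 3.18 0.242 -4.242
v 1.96 -0.102 -3.478
v 2.257 -0.583 -4.013
v 2.639 -0.458 -3.346
v 3.209 0.052 -3.488
v 1.931 0.088 -4.232
v 2.501 0.598 -4.374
v 2.592 -0.15 -4.566
v 3.03 -0.488 -4.019
v 2.11 0.628 -3.701
v 2.548 0.29 -3.154
v 3.112 0.555 -3.995
v 2.028 -0.415 -3.725
v 2.252 -0.342 -3.334
v 2.427 -0.624 -3.648
v 3.13 0.443 -3.551
v 3.304 0.16 -3.866
v 2.986 -0.251 -3.339
v 1.836 -0.02 -3.854
v 2.01 -0.303 -4.169
v 2.713 0.764 -4.072
v 2.888 0.482 -4.386
v 2.154 0.391 -4.381
v 2.941 0.042 -4.499
v 2.399 -0.443 -4.365
v 2.207 -0.049 -4.494
v 2.542 0.251 -4.577
v 3.199 -0.157 -4.178
v 2.656 -0.642 -4.043
v 2.881 -0.568 -3.651
v 3.216 -0.269 -3.734
v 2.853 -0.388 -4.368
v 2.484 0.782 -3.677
v 1.941 0.297 -3.542
v 1.924 0.409 -3.986
v 2.259 0.708 -4.069
v 2.741 0.583 -3.355
v 2.199 0.098 -3.221
v 2.598 -0.111 -3.143
v 2.933 0.189 -3.226
v 2.287 0.528 -3.352
v 0.296 2.645 1.27
v -0.283 2.51 1.945
v 0.388 3.564 1.531
v -0.192 3.43 2.207
v 1.512 2.25 2.233
v 0.932 2.116 2.909
v 1.603 3.17 2.495
v 1.024 3.035 3.17
v 2.505 -1.624 -2.042
v 3.167 -1.175 -2.265
v 4.097 -1.987 -1.141
v 3.435 -2.436 -0.918
v 3.017 -0.972 -1.995
v 3.947 -1.785 -0.871
v 2.766 -0.899 -1.734
v 3.696 -1.711 -0.61
v 2.463 -0.969 -1.534
v 3.393 -1.781 -0.41
v 2.169 -1.168 -1.435
v 3.099 -1.981 -0.311
v 1.941 -1.458 -1.456
v 2.871 -2.271 -0.332
v 1.825 -1.781 -1.593
v 2.755 -2.593 -0.469
v 1.843 -2.073 -1.819
v 2.773 -2.885 -0.695
v 1.993 -2.275 -2.089
v 2.923 -3.088 -0.965
v 2.244 -2.349 -2.35
v 3.174 -3.161 -1.226
v 2.547 -2.279 -2.55
v 3.477 -3.091 -1.426
v 2.841 -2.079 -2.649
v 3.771 -2.892 -1.525
v 3.069 -1.789 -2.628
v 3.999 -2.602 -1.504
v 3.185 -1.467 -2.491
v 4.115 -2.279 -1.367
v -0.709 1.475 -2.229
v -0.072 1.966 -2.698
v -0.271 1.825 -1.271
v -0.662 2.341 -2.566
v -1.279 2.21 -2.237
v -1.562 1.648 -1.903
v -1.345 0.985 -1.761
v -0.755 0.61 -1.893
v -0.138 0.741 -2.222
v 0.145 1.303 -2.556
f 2 1 5
f 2 5 3
f 3 5 6
f 3 6 4
f 5 1 7
f 5 7 6
f 6 7 8
f 6 8 4
f 7 1 9
f 7 9 8
f 8 9 10
f 8 10 4
f 9 1 11
f 9 11 10
f 10 11 12
f 10 12 4
f 11 1 13
f 11 13 12
f 12 13 14
f 12 14 4
f 13 1 15
f 13 15 14
f 14 15 16
f 14 16 4
f 15 1 17
f 15 17 16
f 16 17 18
f 16 18 4
f 17 1 19
f 17 19 18
f 18 19 20
f 18 20 4
f 19 1 21
f 19 21 20
f 20 21 22
f 20 22 4
f 21 1 23
f 21 23 22
f 22 23 24
f 22 24 4
f 23 1 25
f 23 25 24
f 24 25 26
f 24 26 4
f 25 1 27
f 25 27 26
f 26 27 28
f 26 28 4
f 27 1 29
f 27 29 28
f 28 29 30
f 28 30 4
f 29 1 31
f 29 31 30
f 30 31 32
f 30 32 4
f 31 1 33
f 31 33 32
f 32 33 34
f 32 34 4
f 33 1 2
f 33 2 34
f 34 2 3
f 34 3 4
f 35 72 51
f 72 46 75
f 51 75 40
f 72 75 51
f 35 51 47
f 51 40 52
f 47 52 36
f 51 52 47
f 35 47 56
f 47 36 57
f 56 57 42
f 47 57 56
f 35 56 68
f 56 42 71
f 68 71 45
f 56 71 68
f 35 68 72
f 68 45 76
f 72 76 46
f 68 76 72
f 36 52 63
f 52 40 66
f 63 66 44
f 52 66 63
f 40 75 53
f 75 46 74
f 53 74 39
f 75 74 53
f 46 76 73
f 76 45 69
f 73 69 37
f 76 69 73
f 45 71 70
f 71 42 58
f 70 58 41
f 71 58 70
f 42 57 62
f 57 36 59
f 62 59 43
f 57 59 62
f 38 64 50
f 64 44 65
f 50 65 39
f 64 65 50
f 38 50 48
f 50 39 49
f 48 49 37
f 50 49 48
f 38 48 55
f 48 37 54
f 55 54 41
f 48 54 55
f 38 55 60
f 55 41 61
f 60 61 43
f 55 61 60
f 38 60 64
f 60 43 67
f 64 67 44
f 60 67 64
f 39 65 53
f 65 44 66
f 53 66 40
f 65 66 53
f 37 49 73
f 49 39 74
f 73 74 46
f 49 74 73
f 41 54 70
f 54 37 69
f 70 69 45
f 54 69 70
f 43 61 62
f 61 41 58
f 62 58 42
f 61 58 62
f 44 67 63
f 67 43 59
f 63 59 36
f 67 59 63
f 78 80 77
f 81 78 77
f 77 80 79
f 79 81 77
f 78 84 80
f 82 78 81
f 82 84 78
f 80 84 79
f 83 81 79
f 79 84 83
f 83 82 81
f 84 82 83
f 86 85 89
f 86 89 87
f 87 89 90
f 87 90 88
f 89 85 91
f 89 91 90
f 90 91 92
f 90 92 88
f 91 85 93
f 91 93 92
f 92 93 94
f 92 94 88
f 93 85 95
f 93 95 94
f 94 95 96
f 94 96 88
f 95 85 97
f 95 97 96
f 96 97 98
f 96 98 88
f 97 85 99
f 97 99 98
f 98 99 100
f 98 100 88
f 99 85 101
f 99 101 100
f 100 101 102
f 100 102 88
f 101 85 103
f 101 103 102
f 102 103 104
f 102 104 88
f 103 85 105
f 103 105 104
f 104 105 106
f 104 106 88
f 105 85 107
f 105 107 106
f 106 107 108
f 106 108 88
f 107 85 109
f 107 109 108
f 108 109 110
f 108 110 88
f 109 85 111
f 109 111 110
f 110 111 112
f 110 112 88
f 111 85 113
f 111 113 112
f 112 113 114
f 112 114 88
f 113 85 86
f 113 86 114
f 114 86 87
f 114 87 88
f 116 115 118
f 116 118 117
f 118 115 119
f 118 119 117
f 119 115 120
f 119 120 117
f 120 115 121
f 120 121 117
f 121 115 122
f 121 122 117
f 122 115 123
f 122 123 117
f 123 115 124
f 123 124 117
f 124 115 116
f 124 116 117



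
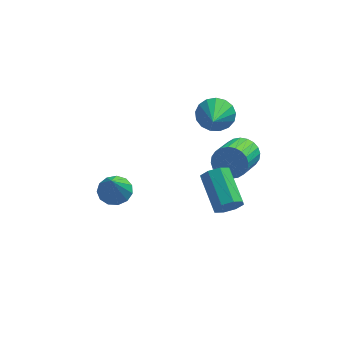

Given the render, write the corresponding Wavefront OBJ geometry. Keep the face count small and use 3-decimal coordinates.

v -3.224 1.717 -3.539
v -2.418 1.571 -3.584
v -3.296 0.843 -2.001
v -2.466 1.972 -3.358
v -2.754 2.291 -3.19
v -3.191 2.429 -3.132
v -3.639 2.34 -3.204
v -3.955 2.054 -3.382
v -4.039 1.66 -3.609
v -3.864 1.285 -3.814
v -3.486 1.047 -3.932
v -3.025 1.022 -3.925
v -2.627 1.217 -3.795
v 1.986 -2.824 -0.069
v 2.575 -2.787 0.307
v 1.943 -1.24 1.146
v 1.354 -1.276 0.769
v 2.611 -2.521 -0.156
v 1.979 -0.974 0.682
v 2.281 -2.432 -0.569
v 1.649 -0.885 0.27
v 1.778 -2.573 -0.689
v 1.146 -1.025 0.15
v 1.397 -2.86 -0.446
v 0.765 -1.313 0.393
v 1.361 -3.126 0.018
v 0.729 -1.579 0.856
v 1.691 -3.215 0.43
v 1.059 -1.668 1.269
v 2.194 -3.075 0.55
v 1.562 -1.527 1.389
v 2.429 3.31 -2.016
v 2.957 3.474 -1.344
v 2.439 1.813 -0.532
v 1.911 1.65 -1.204
v 2.668 3.616 -1.237
v 2.15 1.955 -0.426
v 2.343 3.712 -1.249
v 1.825 2.051 -0.437
v 2.031 3.747 -1.377
v 1.512 2.086 -0.566
v 1.779 3.715 -1.603
v 1.261 2.054 -0.791
v 1.626 3.622 -1.891
v 1.108 1.961 -1.08
v 1.596 3.481 -2.199
v 1.078 1.82 -1.387
v 1.692 3.314 -2.478
v 1.174 1.653 -1.667
v 1.901 3.147 -2.688
v 1.383 1.486 -1.876
v 2.19 3.005 -2.794
v 1.672 1.344 -1.983
v 2.515 2.909 -2.783
v 1.997 1.248 -1.971
v 2.828 2.874 -2.654
v 2.309 1.213 -1.843
v 3.079 2.906 -2.429
v 2.561 1.245 -1.617
v 3.232 2.999 -2.14
v 2.714 1.338 -1.329
v 3.262 3.14 -1.833
v 2.744 1.479 -1.021
v 3.166 3.307 -1.553
v 2.648 1.646 -0.742
v 1.261 1.425 2.372
v 2.092 1.245 2.109
v 1.199 -0.205 3.288
v 2.145 1.451 2.479
v 1.995 1.65 2.824
v 1.676 1.798 3.066
v 1.263 1.861 3.148
v 0.85 1.823 3.054
v 0.53 1.695 2.803
v 0.379 1.504 2.453
v 0.429 1.296 2.085
v 0.67 1.117 1.783
v 1.047 1.008 1.616
v 1.472 0.995 1.622
v 1.85 1.081 1.8
f 2 1 4
f 2 4 3
f 4 1 5
f 4 5 3
f 5 1 6
f 5 6 3
f 6 1 7
f 6 7 3
f 7 1 8
f 7 8 3
f 8 1 9
f 8 9 3
f 9 1 10
f 9 10 3
f 10 1 11
f 10 11 3
f 11 1 12
f 11 12 3
f 12 1 13
f 12 13 3
f 13 1 2
f 13 2 3
f 15 14 18
f 15 18 16
f 16 18 19
f 16 19 17
f 18 14 20
f 18 20 19
f 19 20 21
f 19 21 17
f 20 14 22
f 20 22 21
f 21 22 23
f 21 23 17
f 22 14 24
f 22 24 23
f 23 24 25
f 23 25 17
f 24 14 26
f 24 26 25
f 25 26 27
f 25 27 17
f 26 14 28
f 26 28 27
f 27 28 29
f 27 29 17
f 28 14 30
f 28 30 29
f 29 30 31
f 29 31 17
f 30 14 15
f 30 15 31
f 31 15 16
f 31 16 17
f 33 32 36
f 33 36 34
f 34 36 37
f 34 37 35
f 36 32 38
f 36 38 37
f 37 38 39
f 37 39 35
f 38 32 40
f 38 40 39
f 39 40 41
f 39 41 35
f 40 32 42
f 40 42 41
f 41 42 43
f 41 43 35
f 42 32 44
f 42 44 43
f 43 44 45
f 43 45 35
f 44 32 46
f 44 46 45
f 45 46 47
f 45 47 35
f 46 32 48
f 46 48 47
f 47 48 49
f 47 49 35
f 48 32 50
f 48 50 49
f 49 50 51
f 49 51 35
f 50 32 52
f 50 52 51
f 51 52 53
f 51 53 35
f 52 32 54
f 52 54 53
f 53 54 55
f 53 55 35
f 54 32 56
f 54 56 55
f 55 56 57
f 55 57 35
f 56 32 58
f 56 58 57
f 57 58 59
f 57 59 35
f 58 32 60
f 58 60 59
f 59 60 61
f 59 61 35
f 60 32 62
f 60 62 61
f 61 62 63
f 61 63 35
f 62 32 64
f 62 64 63
f 63 64 65
f 63 65 35
f 64 32 33
f 64 33 65
f 65 33 34
f 65 34 35
f 67 66 69
f 67 69 68
f 69 66 70
f 69 70 68
f 70 66 71
f 70 71 68
f 71 66 72
f 71 72 68
f 72 66 73
f 72 73 68
f 73 66 74
f 73 74 68
f 74 66 75
f 74 75 68
f 75 66 76
f 75 76 68
f 76 66 77
f 76 77 68
f 77 66 78
f 77 78 68
f 78 66 79
f 78 79 68
f 79 66 80
f 79 80 68
f 80 66 67
f 80 67 68



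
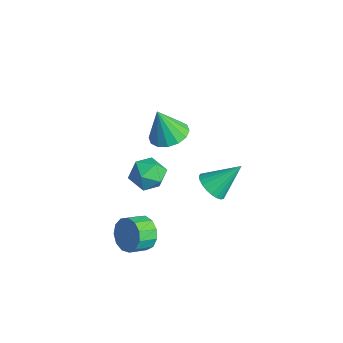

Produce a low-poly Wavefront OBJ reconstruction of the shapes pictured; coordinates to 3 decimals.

v -0.699 -1.201 -2.883
v -0.176 -1.391 -1.93
v -2.204 -1.869 -2.19
v -1.681 -2.059 -1.237
v -1.884 -1.022 -1.558
v -0.954 -0.61 -1.986
v -1.426 -2.65 -2.134
v -0.496 -2.238 -2.562
v -0.625 -2.287 -1.467
v -0.908 -1.281 -1.111
v -1.472 -1.979 -3.009
v -1.755 -0.973 -2.653
v -0.456 1.784 -4.173
v 0.087 1.142 -3.671
v -0.024 3.296 -2.707
v 0.348 1.294 -3.905
v 0.487 1.52 -4.18
v 0.483 1.787 -4.453
v 0.335 2.054 -4.685
v 0.067 2.279 -4.838
v -0.281 2.429 -4.89
v -0.655 2.481 -4.833
v -1 2.427 -4.675
v -1.261 2.275 -4.441
v -1.4 2.048 -4.167
v -1.395 1.781 -3.893
v -1.248 1.515 -3.662
v -0.98 1.289 -3.509
v -0.632 1.139 -3.457
v -0.257 1.087 -3.514
v -0.36 -0.809 1.722
v 0.556 -0.317 2.016
v -0.68 -1.311 3.558
v 0.161 0.077 2.055
v -0.373 0.233 2.005
v -0.904 0.111 1.878
v -1.289 -0.259 1.71
v -1.425 -0.775 1.545
v -1.275 -1.301 1.428
v -0.88 -1.695 1.389
v -0.346 -1.851 1.44
v 0.185 -1.729 1.566
v 0.569 -1.36 1.734
v 0.705 -0.843 1.899
v 1.307 -3.138 -4.073
v 2.025 -3.366 -4.776
v 2.151 -4.409 -4.309
v 1.433 -4.182 -3.607
v 2.305 -3.13 -4.326
v 2.432 -4.174 -3.859
v 2.269 -2.898 -3.796
v 2.395 -3.941 -3.329
v 1.927 -2.741 -3.354
v 2.054 -3.784 -2.887
v 1.388 -2.711 -3.14
v 1.515 -3.754 -2.673
v 0.824 -2.816 -3.223
v 0.95 -3.859 -2.756
v 0.412 -3.024 -3.575
v 0.539 -4.067 -3.109
v 0.285 -3.268 -4.086
v 0.411 -4.311 -3.62
v 0.482 -3.471 -4.593
v 0.608 -4.514 -4.126
v 0.941 -3.568 -4.935
v 1.067 -4.612 -4.468
v 1.516 -3.529 -5.003
v 1.642 -4.572 -4.536
f 1 12 6
f 1 6 2
f 1 2 8
f 1 8 11
f 1 11 12
f 2 6 10
f 6 12 5
f 12 11 3
f 11 8 7
f 8 2 9
f 4 10 5
f 4 5 3
f 4 3 7
f 4 7 9
f 4 9 10
f 5 10 6
f 3 5 12
f 7 3 11
f 9 7 8
f 10 9 2
f 14 13 16
f 14 16 15
f 16 13 17
f 16 17 15
f 17 13 18
f 17 18 15
f 18 13 19
f 18 19 15
f 19 13 20
f 19 20 15
f 20 13 21
f 20 21 15
f 21 13 22
f 21 22 15
f 22 13 23
f 22 23 15
f 23 13 24
f 23 24 15
f 24 13 25
f 24 25 15
f 25 13 26
f 25 26 15
f 26 13 27
f 26 27 15
f 27 13 28
f 27 28 15
f 28 13 29
f 28 29 15
f 29 13 30
f 29 30 15
f 30 13 14
f 30 14 15
f 32 31 34
f 32 34 33
f 34 31 35
f 34 35 33
f 35 31 36
f 35 36 33
f 36 31 37
f 36 37 33
f 37 31 38
f 37 38 33
f 38 31 39
f 38 39 33
f 39 31 40
f 39 40 33
f 40 31 41
f 40 41 33
f 41 31 42
f 41 42 33
f 42 31 43
f 42 43 33
f 43 31 44
f 43 44 33
f 44 31 32
f 44 32 33
f 46 45 49
f 46 49 47
f 47 49 50
f 47 50 48
f 49 45 51
f 49 51 50
f 50 51 52
f 50 52 48
f 51 45 53
f 51 53 52
f 52 53 54
f 52 54 48
f 53 45 55
f 53 55 54
f 54 55 56
f 54 56 48
f 55 45 57
f 55 57 56
f 56 57 58
f 56 58 48
f 57 45 59
f 57 59 58
f 58 59 60
f 58 60 48
f 59 45 61
f 59 61 60
f 60 61 62
f 60 62 48
f 61 45 63
f 61 63 62
f 62 63 64
f 62 64 48
f 63 45 65
f 63 65 64
f 64 65 66
f 64 66 48
f 65 45 67
f 65 67 66
f 66 67 68
f 66 68 48
f 67 45 46
f 67 46 68
f 68 46 47
f 68 47 48



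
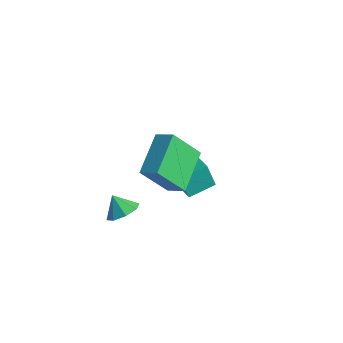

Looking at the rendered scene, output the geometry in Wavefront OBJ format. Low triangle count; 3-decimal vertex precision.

v -0.261 3.374 -2.25
v -0.708 3.26 -1.013
v 0.204 4.695 -1.96
v -0.242 4.58 -0.723
v 1.522 2.62 -1.677
v 1.076 2.505 -0.44
v 1.988 3.94 -1.387
v 1.541 3.826 -0.15
v 3.08 -1.122 4.553
v 2.285 0.741 5.334
v 2.18 -1.29 4.039
v 1.385 0.572 4.82
v 3.815 -0.132 2.94
v 3.02 1.73 3.721
v 2.915 -0.301 2.426
v 2.12 1.562 3.207
v 0.146 -0.348 -1.434
v 0.776 -0.092 -0.909
v -0.526 -0.352 -0.626
v 0.451 0.413 -1.177
v -0.053 0.473 -1.596
v -0.441 0.051 -1.92
v -0.485 -0.605 -1.959
v -0.16 -1.11 -1.691
v 0.344 -1.169 -1.272
v 0.732 -0.748 -0.948
f 2 4 1
f 5 2 1
f 1 4 3
f 3 5 1
f 2 8 4
f 6 2 5
f 6 8 2
f 4 8 3
f 7 5 3
f 3 8 7
f 7 6 5
f 8 6 7
f 10 12 9
f 13 10 9
f 9 12 11
f 11 13 9
f 10 16 12
f 14 10 13
f 14 16 10
f 12 16 11
f 15 13 11
f 11 16 15
f 15 14 13
f 16 14 15
f 18 17 20
f 18 20 19
f 20 17 21
f 20 21 19
f 21 17 22
f 21 22 19
f 22 17 23
f 22 23 19
f 23 17 24
f 23 24 19
f 24 17 25
f 24 25 19
f 25 17 26
f 25 26 19
f 26 17 18
f 26 18 19



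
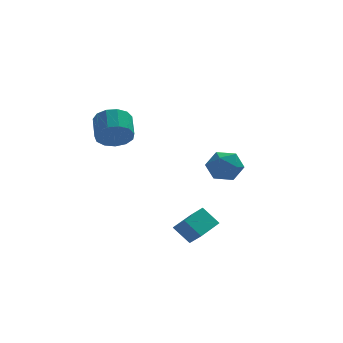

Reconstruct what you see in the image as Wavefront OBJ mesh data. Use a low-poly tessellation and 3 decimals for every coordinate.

v -1.227 -3.409 -0.862
v -0.852 -3.897 -0.319
v -0.357 -2.44 -0.592
v 0.017 -2.927 -0.049
v -0.617 -3.753 -1.591
v -0.243 -4.24 -1.048
v 0.252 -2.783 -1.321
v 0.627 -3.271 -0.778
v -3.208 -0.845 3.256
v -2.653 -1.157 3.741
v -2.618 -0.146 4.35
v -3.172 0.165 3.864
v -2.43 -0.961 3.403
v -2.395 0.05 4.011
v -2.453 -0.728 3.017
v -2.418 0.283 3.626
v -2.716 -0.532 2.708
v -2.681 0.478 3.316
v -3.135 -0.436 2.572
v -3.1 0.574 3.181
v -3.577 -0.47 2.654
v -3.542 0.541 3.262
v -3.902 -0.623 2.926
v -3.867 0.388 3.535
v -4.006 -0.846 3.304
v -3.971 0.164 3.912
v -3.857 -1.069 3.666
v -3.822 -0.059 4.274
v -3.501 -1.221 3.898
v -3.466 -0.211 4.506
v -3.053 -1.254 3.926
v -3.018 -0.244 4.534
v 1.976 2.221 -0.167
v 2.513 1.762 0.364
v 0.847 1.758 0.576
v 1.384 1.299 1.107
v 1.385 2.182 1.134
v 2.083 2.468 0.674
v 1.277 1.052 0.266
v 1.975 1.338 -0.194
v 2.081 1.04 0.631
v 2.148 1.738 1.167
v 1.212 1.782 -0.227
v 1.279 2.48 0.309
f 2 4 1
f 5 2 1
f 1 4 3
f 3 5 1
f 2 8 4
f 6 2 5
f 6 8 2
f 4 8 3
f 7 5 3
f 3 8 7
f 7 6 5
f 8 6 7
f 10 9 13
f 10 13 11
f 11 13 14
f 11 14 12
f 13 9 15
f 13 15 14
f 14 15 16
f 14 16 12
f 15 9 17
f 15 17 16
f 16 17 18
f 16 18 12
f 17 9 19
f 17 19 18
f 18 19 20
f 18 20 12
f 19 9 21
f 19 21 20
f 20 21 22
f 20 22 12
f 21 9 23
f 21 23 22
f 22 23 24
f 22 24 12
f 23 9 25
f 23 25 24
f 24 25 26
f 24 26 12
f 25 9 27
f 25 27 26
f 26 27 28
f 26 28 12
f 27 9 29
f 27 29 28
f 28 29 30
f 28 30 12
f 29 9 31
f 29 31 30
f 30 31 32
f 30 32 12
f 31 9 10
f 31 10 32
f 32 10 11
f 32 11 12
f 33 44 38
f 33 38 34
f 33 34 40
f 33 40 43
f 33 43 44
f 34 38 42
f 38 44 37
f 44 43 35
f 43 40 39
f 40 34 41
f 36 42 37
f 36 37 35
f 36 35 39
f 36 39 41
f 36 41 42
f 37 42 38
f 35 37 44
f 39 35 43
f 41 39 40
f 42 41 34



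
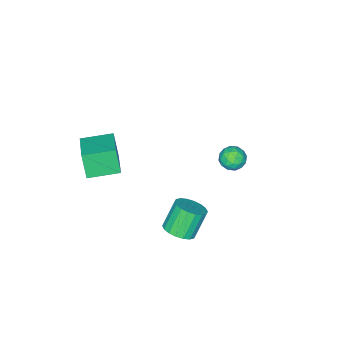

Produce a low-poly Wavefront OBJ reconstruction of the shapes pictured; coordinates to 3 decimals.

v 2.718 -3.832 -0.837
v 2.563 -4.283 0.564
v 1.48 -2.776 -0.634
v 1.325 -3.227 0.767
v 3.915 -2.533 -0.287
v 3.76 -2.984 1.114
v 2.677 -1.477 -0.084
v 2.522 -1.928 1.317
v 3.441 2.893 -0.795
v 4.138 2.901 -0.362
v 3.335 2.935 0.928
v 2.639 2.927 0.495
v 4.07 3.256 -0.414
v 3.268 3.289 0.877
v 3.878 3.539 -0.541
v 3.075 3.573 0.75
v 3.599 3.694 -0.718
v 2.797 3.728 0.573
v 3.289 3.691 -0.911
v 2.487 3.724 0.38
v 3.009 3.529 -1.08
v 2.207 3.563 0.21
v 2.815 3.242 -1.194
v 2.013 3.276 0.097
v 2.745 2.885 -1.228
v 1.942 2.919 0.062
v 2.812 2.531 -1.177
v 2.01 2.564 0.114
v 3.005 2.247 -1.05
v 2.202 2.281 0.241
v 3.283 2.092 -0.873
v 2.481 2.126 0.418
v 3.593 2.096 -0.68
v 2.791 2.129 0.611
v 3.873 2.257 -0.51
v 3.071 2.291 0.78
v 4.067 2.544 -0.397
v 3.265 2.578 0.894
v -3.889 0.619 -2.114
v -3.388 1.157 -2.242
v -3.052 -0.217 -2.358
v -2.551 0.321 -2.486
v -2.802 0.201 -1.793
v -3.319 0.718 -1.642
v -3.121 0.222 -2.958
v -3.638 0.739 -2.807
v -2.914 0.912 -2.763
v -2.716 0.899 -2.043
v -3.724 0.041 -2.557
v -3.526 0.028 -1.837
v -3.712 0.961 -2.156
v -2.728 -0.021 -2.444
v -2.875 -0.092 -2.036
v -2.581 0.225 -2.112
v -3.671 0.703 -1.804
v -3.377 1.02 -1.879
v -3.032 0.458 -1.615
v -3.063 -0.08 -2.721
v -2.769 0.237 -2.796
v -3.859 0.715 -2.488
v -3.565 1.032 -2.564
v -3.408 0.482 -2.985
v -3.139 1.134 -2.538
v -2.647 0.643 -2.682
v -2.982 0.584 -2.959
v -3.286 0.888 -2.87
v -3.023 1.126 -2.115
v -2.531 0.635 -2.259
v -2.678 0.564 -1.851
v -2.982 0.868 -1.762
v -2.744 0.982 -2.422
v -3.909 0.305 -2.341
v -3.417 -0.186 -2.485
v -3.458 0.072 -2.838
v -3.762 0.376 -2.749
v -3.793 0.297 -1.918
v -3.301 -0.194 -2.062
v -3.154 0.052 -1.73
v -3.458 0.356 -1.641
v -3.696 -0.042 -2.178
f 2 4 1
f 5 2 1
f 1 4 3
f 3 5 1
f 2 8 4
f 6 2 5
f 6 8 2
f 4 8 3
f 7 5 3
f 3 8 7
f 7 6 5
f 8 6 7
f 10 9 13
f 10 13 11
f 11 13 14
f 11 14 12
f 13 9 15
f 13 15 14
f 14 15 16
f 14 16 12
f 15 9 17
f 15 17 16
f 16 17 18
f 16 18 12
f 17 9 19
f 17 19 18
f 18 19 20
f 18 20 12
f 19 9 21
f 19 21 20
f 20 21 22
f 20 22 12
f 21 9 23
f 21 23 22
f 22 23 24
f 22 24 12
f 23 9 25
f 23 25 24
f 24 25 26
f 24 26 12
f 25 9 27
f 25 27 26
f 26 27 28
f 26 28 12
f 27 9 29
f 27 29 28
f 28 29 30
f 28 30 12
f 29 9 31
f 29 31 30
f 30 31 32
f 30 32 12
f 31 9 33
f 31 33 32
f 32 33 34
f 32 34 12
f 33 9 35
f 33 35 34
f 34 35 36
f 34 36 12
f 35 9 37
f 35 37 36
f 36 37 38
f 36 38 12
f 37 9 10
f 37 10 38
f 38 10 11
f 38 11 12
f 39 76 55
f 76 50 79
f 55 79 44
f 76 79 55
f 39 55 51
f 55 44 56
f 51 56 40
f 55 56 51
f 39 51 60
f 51 40 61
f 60 61 46
f 51 61 60
f 39 60 72
f 60 46 75
f 72 75 49
f 60 75 72
f 39 72 76
f 72 49 80
f 76 80 50
f 72 80 76
f 40 56 67
f 56 44 70
f 67 70 48
f 56 70 67
f 44 79 57
f 79 50 78
f 57 78 43
f 79 78 57
f 50 80 77
f 80 49 73
f 77 73 41
f 80 73 77
f 49 75 74
f 75 46 62
f 74 62 45
f 75 62 74
f 46 61 66
f 61 40 63
f 66 63 47
f 61 63 66
f 42 68 54
f 68 48 69
f 54 69 43
f 68 69 54
f 42 54 52
f 54 43 53
f 52 53 41
f 54 53 52
f 42 52 59
f 52 41 58
f 59 58 45
f 52 58 59
f 42 59 64
f 59 45 65
f 64 65 47
f 59 65 64
f 42 64 68
f 64 47 71
f 68 71 48
f 64 71 68
f 43 69 57
f 69 48 70
f 57 70 44
f 69 70 57
f 41 53 77
f 53 43 78
f 77 78 50
f 53 78 77
f 45 58 74
f 58 41 73
f 74 73 49
f 58 73 74
f 47 65 66
f 65 45 62
f 66 62 46
f 65 62 66
f 48 71 67
f 71 47 63
f 67 63 40
f 71 63 67



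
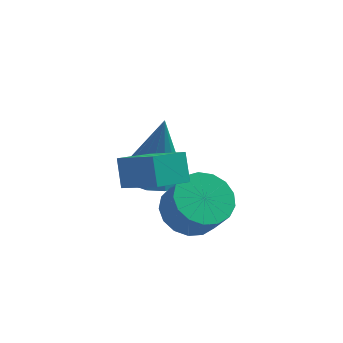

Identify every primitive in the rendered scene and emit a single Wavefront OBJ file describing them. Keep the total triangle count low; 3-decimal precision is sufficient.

v -3.083 -2.271 -1.198
v -3.239 -1.722 -0.464
v -2.299 -1.595 -1.538
v -2.454 -1.045 -0.805
v -2.086 -3.035 -0.415
v -2.241 -2.485 0.318
v -1.301 -2.358 -0.756
v -1.457 -1.809 -0.022
v -1.335 -1.904 -2.328
v -0.595 -1.485 -2.452
v -0.185 -1.936 -1.536
v -0.925 -2.356 -1.412
v -0.818 -1.225 -2.224
v -0.409 -1.676 -1.308
v -1.16 -1.121 -2.02
v -0.75 -1.572 -1.104
v -1.542 -1.196 -1.886
v -1.132 -1.647 -0.971
v -1.876 -1.434 -1.854
v -1.467 -1.885 -0.938
v -2.087 -1.779 -1.93
v -1.677 -2.231 -1.014
v -2.125 -2.154 -2.097
v -1.715 -2.605 -1.181
v -1.982 -2.471 -2.317
v -1.572 -2.922 -1.402
v -1.691 -2.658 -2.54
v -1.281 -3.109 -1.624
v -1.318 -2.673 -2.714
v -0.908 -3.124 -1.798
v -0.949 -2.511 -2.799
v -0.54 -2.963 -1.884
v -0.669 -2.211 -2.777
v -0.259 -2.662 -1.861
v -0.541 -1.841 -2.652
v -0.131 -2.292 -1.736
v -2.516 0.429 -2.997
v -1.733 -0.032 -3.053
v -2.184 0.731 -0.863
v -1.618 0.46 -3.141
v -1.788 0.942 -3.183
v -2.189 1.261 -3.165
v -2.694 1.316 -3.095
v -3.142 1.089 -2.993
v -3.392 0.653 -2.892
v -3.363 0.145 -2.825
v -3.066 -0.272 -2.812
v -2.594 -0.467 -2.858
v -2.097 -0.378 -2.947
f 2 4 1
f 5 2 1
f 1 4 3
f 3 5 1
f 2 8 4
f 6 2 5
f 6 8 2
f 4 8 3
f 7 5 3
f 3 8 7
f 7 6 5
f 8 6 7
f 10 9 13
f 10 13 11
f 11 13 14
f 11 14 12
f 13 9 15
f 13 15 14
f 14 15 16
f 14 16 12
f 15 9 17
f 15 17 16
f 16 17 18
f 16 18 12
f 17 9 19
f 17 19 18
f 18 19 20
f 18 20 12
f 19 9 21
f 19 21 20
f 20 21 22
f 20 22 12
f 21 9 23
f 21 23 22
f 22 23 24
f 22 24 12
f 23 9 25
f 23 25 24
f 24 25 26
f 24 26 12
f 25 9 27
f 25 27 26
f 26 27 28
f 26 28 12
f 27 9 29
f 27 29 28
f 28 29 30
f 28 30 12
f 29 9 31
f 29 31 30
f 30 31 32
f 30 32 12
f 31 9 33
f 31 33 32
f 32 33 34
f 32 34 12
f 33 9 35
f 33 35 34
f 34 35 36
f 34 36 12
f 35 9 10
f 35 10 36
f 36 10 11
f 36 11 12
f 38 37 40
f 38 40 39
f 40 37 41
f 40 41 39
f 41 37 42
f 41 42 39
f 42 37 43
f 42 43 39
f 43 37 44
f 43 44 39
f 44 37 45
f 44 45 39
f 45 37 46
f 45 46 39
f 46 37 47
f 46 47 39
f 47 37 48
f 47 48 39
f 48 37 49
f 48 49 39
f 49 37 38
f 49 38 39



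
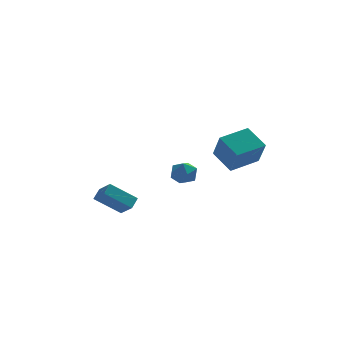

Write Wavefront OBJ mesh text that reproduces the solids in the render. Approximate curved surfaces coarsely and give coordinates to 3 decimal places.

v -2.931 0.287 -4.879
v -4.468 0.373 -3.715
v -2.544 0.911 -4.413
v -4.08 0.997 -3.249
v -2.4 -0.617 -4.111
v -3.936 -0.531 -2.947
v -2.012 0.007 -3.645
v -3.549 0.093 -2.481
v 3.278 -2.085 0.276
v 2.471 -0.857 1.171
v 3.064 -1.073 -1.306
v 2.257 0.155 -0.412
v 5.003 -1.195 0.612
v 4.196 0.033 1.506
v 4.789 -0.183 -0.971
v 3.982 1.045 -0.076
v 0.892 3.974 -3.326
v 1.709 3.563 -3.347
v 0.271 2.717 -2.853
v 1.088 2.306 -2.874
v 0.919 2.956 -2.253
v 1.303 3.733 -2.546
v 0.677 2.547 -3.654
v 1.061 3.324 -3.947
v 1.576 2.681 -3.55
v 1.725 2.933 -2.684
v 0.255 3.347 -3.516
v 0.404 3.599 -2.65
f 2 4 1
f 5 2 1
f 1 4 3
f 3 5 1
f 2 8 4
f 6 2 5
f 6 8 2
f 4 8 3
f 7 5 3
f 3 8 7
f 7 6 5
f 8 6 7
f 10 12 9
f 13 10 9
f 9 12 11
f 11 13 9
f 10 16 12
f 14 10 13
f 14 16 10
f 12 16 11
f 15 13 11
f 11 16 15
f 15 14 13
f 16 14 15
f 17 28 22
f 17 22 18
f 17 18 24
f 17 24 27
f 17 27 28
f 18 22 26
f 22 28 21
f 28 27 19
f 27 24 23
f 24 18 25
f 20 26 21
f 20 21 19
f 20 19 23
f 20 23 25
f 20 25 26
f 21 26 22
f 19 21 28
f 23 19 27
f 25 23 24
f 26 25 18



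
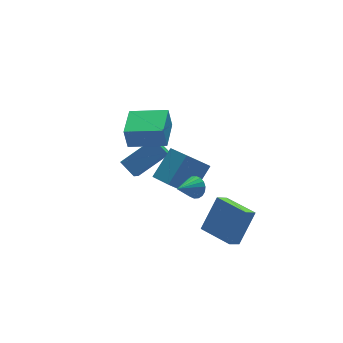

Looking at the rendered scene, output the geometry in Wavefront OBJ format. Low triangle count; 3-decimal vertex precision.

v 0.323 1.752 -1.969
v 0.033 2.658 -1.396
v 1.254 2.981 -3.439
v 0.963 3.886 -2.867
v 2.217 1.654 -0.853
v 1.926 2.559 -0.281
v 3.147 2.882 -2.324
v 2.857 3.788 -1.751
v 1.46 -2.47 0.157
v 1.697 -2.168 0.694
v 0.28 -2.73 0.823
v 1.566 -1.949 0.548
v 1.415 -1.834 0.324
v 1.272 -1.844 0.068
v 1.167 -1.978 -0.171
v 1.119 -2.21 -0.345
v 1.14 -2.494 -0.42
v 1.223 -2.773 -0.38
v 1.354 -2.991 -0.234
v 1.505 -3.107 -0.011
v 1.648 -3.097 0.246
v 1.753 -2.962 0.485
v 1.801 -2.73 0.659
v 1.781 -2.447 0.733
v 0.832 -0.809 2.429
v 0.686 -0.684 3.593
v -0.727 0.384 2.104
v -0.873 0.51 3.268
v 1.953 0.65 2.412
v 1.807 0.776 3.576
v 0.394 1.844 2.087
v 0.248 1.969 3.251
v 2.931 -4.336 -3.676
v 2.232 -4.531 -3.126
v 2.369 -2.511 -3.742
v 1.67 -2.707 -3.192
v 4.11 -3.913 -2.028
v 3.411 -4.109 -1.478
v 3.548 -2.089 -2.094
v 2.849 -2.284 -1.544
v 0.95 -0.726 -0.873
v 2.335 -0.163 0.379
v 0.96 0.931 -1.627
v 2.345 1.493 -0.375
v 2.055 -1.193 -1.885
v 3.44 -0.631 -0.633
v 2.065 0.463 -2.639
v 3.45 1.026 -1.387
f 2 4 1
f 5 2 1
f 1 4 3
f 3 5 1
f 2 8 4
f 6 2 5
f 6 8 2
f 4 8 3
f 7 5 3
f 3 8 7
f 7 6 5
f 8 6 7
f 10 9 12
f 10 12 11
f 12 9 13
f 12 13 11
f 13 9 14
f 13 14 11
f 14 9 15
f 14 15 11
f 15 9 16
f 15 16 11
f 16 9 17
f 16 17 11
f 17 9 18
f 17 18 11
f 18 9 19
f 18 19 11
f 19 9 20
f 19 20 11
f 20 9 21
f 20 21 11
f 21 9 22
f 21 22 11
f 22 9 23
f 22 23 11
f 23 9 24
f 23 24 11
f 24 9 10
f 24 10 11
f 26 28 25
f 29 26 25
f 25 28 27
f 27 29 25
f 26 32 28
f 30 26 29
f 30 32 26
f 28 32 27
f 31 29 27
f 27 32 31
f 31 30 29
f 32 30 31
f 34 36 33
f 37 34 33
f 33 36 35
f 35 37 33
f 34 40 36
f 38 34 37
f 38 40 34
f 36 40 35
f 39 37 35
f 35 40 39
f 39 38 37
f 40 38 39
f 42 44 41
f 45 42 41
f 41 44 43
f 43 45 41
f 42 48 44
f 46 42 45
f 46 48 42
f 44 48 43
f 47 45 43
f 43 48 47
f 47 46 45
f 48 46 47



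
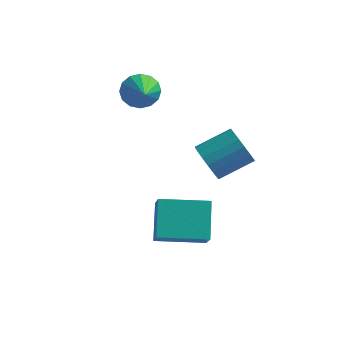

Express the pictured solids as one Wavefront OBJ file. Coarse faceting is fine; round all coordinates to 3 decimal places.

v 0.919 -2.294 -1.965
v 0.517 -1.006 -0.774
v 0.45 -1.386 -3.104
v 0.047 -0.099 -1.913
v 2.853 -1.521 -2.147
v 2.45 -0.234 -0.956
v 2.383 -0.614 -3.286
v 1.981 0.674 -2.095
v 2.054 0.299 0.845
v 2.672 -0.057 0.313
v 3.825 0.885 1.024
v 3.206 1.241 1.555
v 2.546 0.255 0.105
v 3.699 1.197 0.815
v 2.322 0.575 0.042
v 3.475 1.518 0.753
v 2.045 0.841 0.139
v 3.197 1.784 0.85
v 1.769 1 0.376
v 2.922 1.942 1.086
v 1.55 1.019 0.705
v 2.703 1.962 1.416
v 1.431 0.896 1.062
v 2.584 1.839 1.773
v 1.435 0.655 1.376
v 2.588 1.597 2.087
v 1.561 0.343 1.585
v 2.714 1.285 2.295
v 1.785 0.022 1.647
v 2.938 0.965 2.358
v 2.063 -0.244 1.55
v 3.215 0.699 2.261
v 2.338 -0.402 1.314
v 3.491 0.54 2.024
v 2.557 -0.422 0.984
v 3.71 0.521 1.695
v 2.676 -0.299 0.627
v 3.829 0.644 1.338
v -1.676 2.842 2.354
v -1.091 3.369 2.675
v -0.924 1.418 3.326
v -1.427 3.385 2.959
v -1.83 3.256 3.081
v -2.191 3.016 3.008
v -2.414 2.729 2.76
v -2.439 2.472 2.403
v -2.26 2.315 2.034
v -1.924 2.298 1.75
v -1.522 2.428 1.628
v -1.16 2.668 1.701
v -0.937 2.955 1.949
v -0.912 3.212 2.306
f 2 4 1
f 5 2 1
f 1 4 3
f 3 5 1
f 2 8 4
f 6 2 5
f 6 8 2
f 4 8 3
f 7 5 3
f 3 8 7
f 7 6 5
f 8 6 7
f 10 9 13
f 10 13 11
f 11 13 14
f 11 14 12
f 13 9 15
f 13 15 14
f 14 15 16
f 14 16 12
f 15 9 17
f 15 17 16
f 16 17 18
f 16 18 12
f 17 9 19
f 17 19 18
f 18 19 20
f 18 20 12
f 19 9 21
f 19 21 20
f 20 21 22
f 20 22 12
f 21 9 23
f 21 23 22
f 22 23 24
f 22 24 12
f 23 9 25
f 23 25 24
f 24 25 26
f 24 26 12
f 25 9 27
f 25 27 26
f 26 27 28
f 26 28 12
f 27 9 29
f 27 29 28
f 28 29 30
f 28 30 12
f 29 9 31
f 29 31 30
f 30 31 32
f 30 32 12
f 31 9 33
f 31 33 32
f 32 33 34
f 32 34 12
f 33 9 35
f 33 35 34
f 34 35 36
f 34 36 12
f 35 9 37
f 35 37 36
f 36 37 38
f 36 38 12
f 37 9 10
f 37 10 38
f 38 10 11
f 38 11 12
f 40 39 42
f 40 42 41
f 42 39 43
f 42 43 41
f 43 39 44
f 43 44 41
f 44 39 45
f 44 45 41
f 45 39 46
f 45 46 41
f 46 39 47
f 46 47 41
f 47 39 48
f 47 48 41
f 48 39 49
f 48 49 41
f 49 39 50
f 49 50 41
f 50 39 51
f 50 51 41
f 51 39 52
f 51 52 41
f 52 39 40
f 52 40 41

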